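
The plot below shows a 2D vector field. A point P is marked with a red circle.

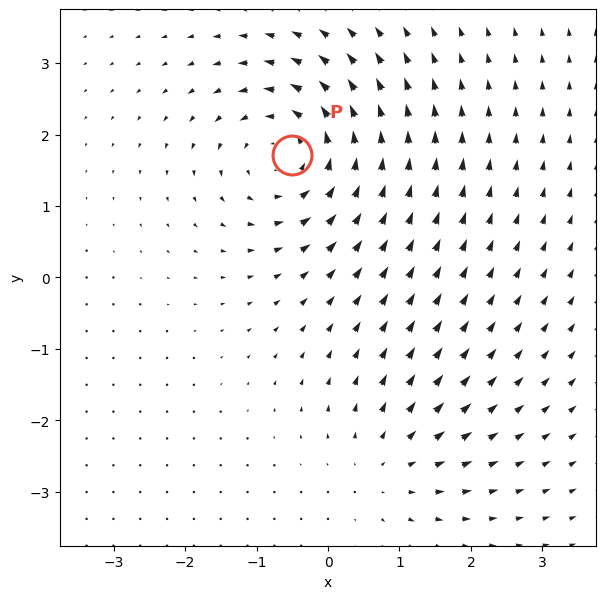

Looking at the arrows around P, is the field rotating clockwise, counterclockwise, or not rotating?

Near P at (-0.5, 1.7) the arrows circulate counterclockwise. The curl (z-component) there is about +5; positive curl means counterclockwise rotation.

counterclockwise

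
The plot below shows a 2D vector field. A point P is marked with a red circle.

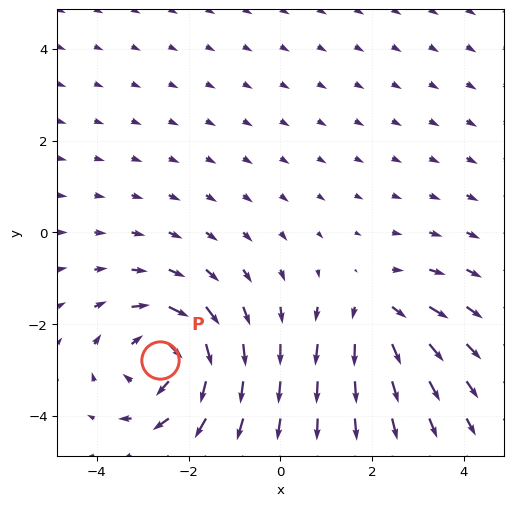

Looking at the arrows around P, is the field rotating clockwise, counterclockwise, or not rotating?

clockwise

Near P at (-2.6, -2.8) the arrows circulate clockwise. The curl (z-component) there is about -5; negative curl means clockwise rotation.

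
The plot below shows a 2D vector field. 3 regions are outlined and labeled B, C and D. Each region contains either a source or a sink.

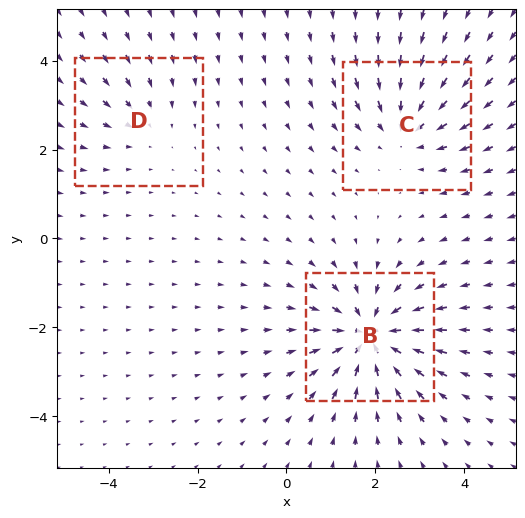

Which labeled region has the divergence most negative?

Divergence at each region's feature centre — B: about -6, C: about -4, D: about -2. Region B is most negative.

B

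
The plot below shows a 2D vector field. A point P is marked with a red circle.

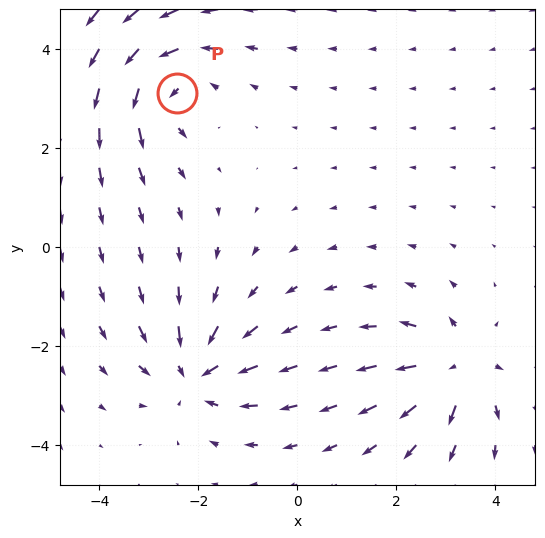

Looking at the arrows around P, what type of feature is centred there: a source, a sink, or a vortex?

vortex

At P (-2.4, 3.1) the arrows circulate counterclockwise. Divergence ≈0, curl about +4 — near-zero divergence with nonzero curl is a vortex.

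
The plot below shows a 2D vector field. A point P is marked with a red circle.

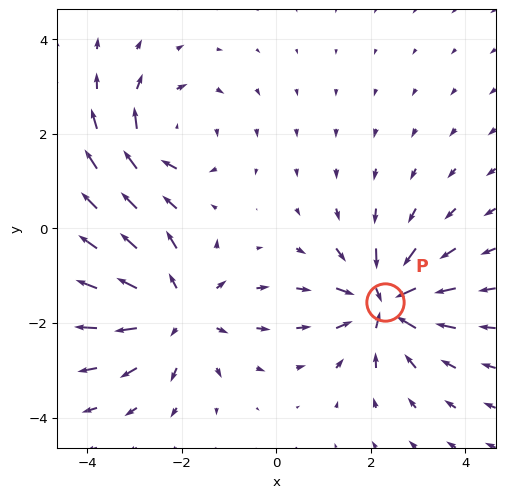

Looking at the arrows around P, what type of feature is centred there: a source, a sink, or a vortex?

sink

At P (2.3, -1.6) the arrows converge inward. Divergence about -6, curl ≈0 — negative divergence with near-zero curl is a sink.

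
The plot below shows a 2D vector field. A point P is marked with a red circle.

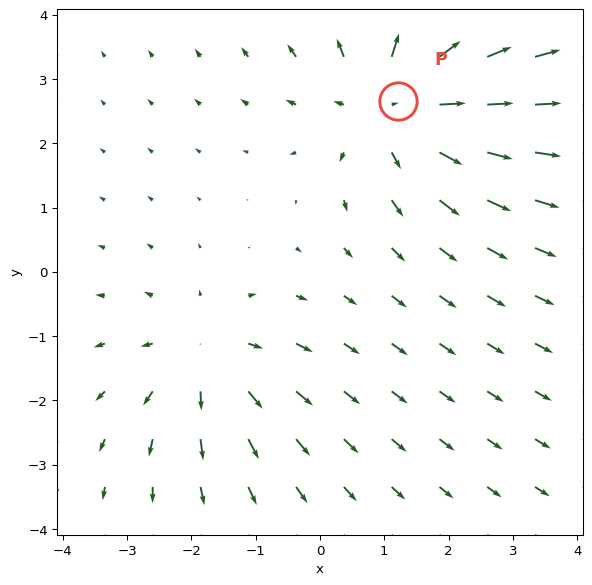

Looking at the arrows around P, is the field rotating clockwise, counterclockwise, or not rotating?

not rotating

Near P at (1.2, 2.7) the arrows show no circulation. The curl there is ≈0.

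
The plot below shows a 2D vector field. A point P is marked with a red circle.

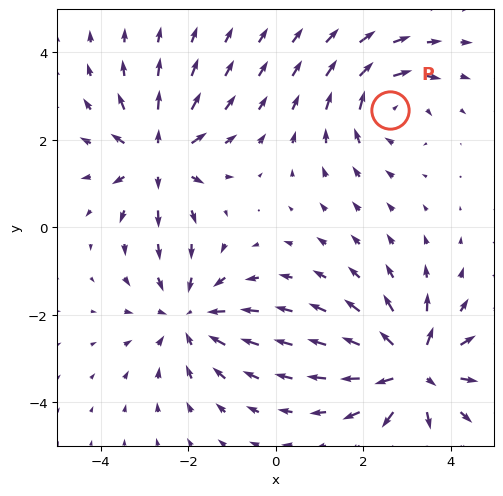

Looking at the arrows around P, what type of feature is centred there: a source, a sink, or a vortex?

At P (2.6, 2.7) the arrows circulate clockwise. Divergence ≈0, curl about -4 — near-zero divergence with nonzero curl is a vortex.

vortex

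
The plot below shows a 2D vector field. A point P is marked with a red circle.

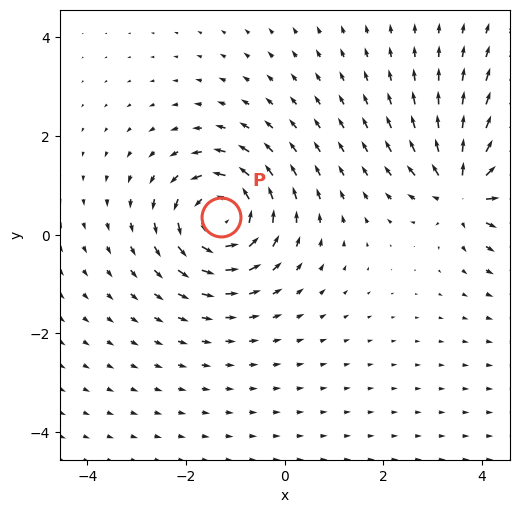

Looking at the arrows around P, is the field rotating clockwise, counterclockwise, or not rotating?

Near P at (-1.3, 0.3) the arrows circulate counterclockwise. The curl (z-component) there is about +4; positive curl means counterclockwise rotation.

counterclockwise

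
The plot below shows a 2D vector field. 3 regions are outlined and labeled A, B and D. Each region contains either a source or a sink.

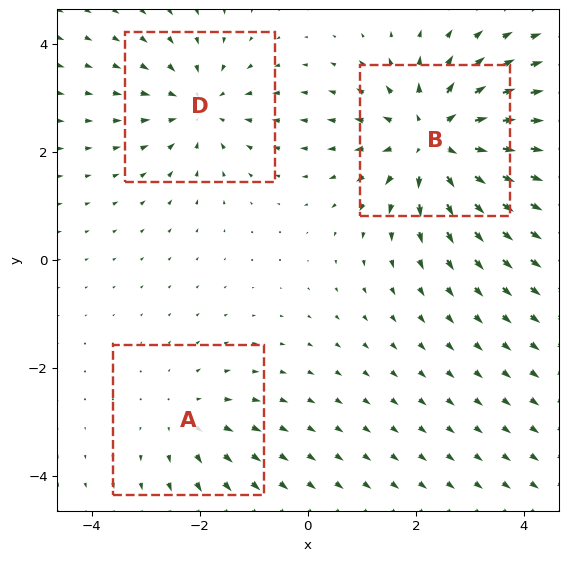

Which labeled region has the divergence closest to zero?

Divergence at each region's feature centre — A: about +2, B: about +5, D: about -3. Region A is closest to zero.

A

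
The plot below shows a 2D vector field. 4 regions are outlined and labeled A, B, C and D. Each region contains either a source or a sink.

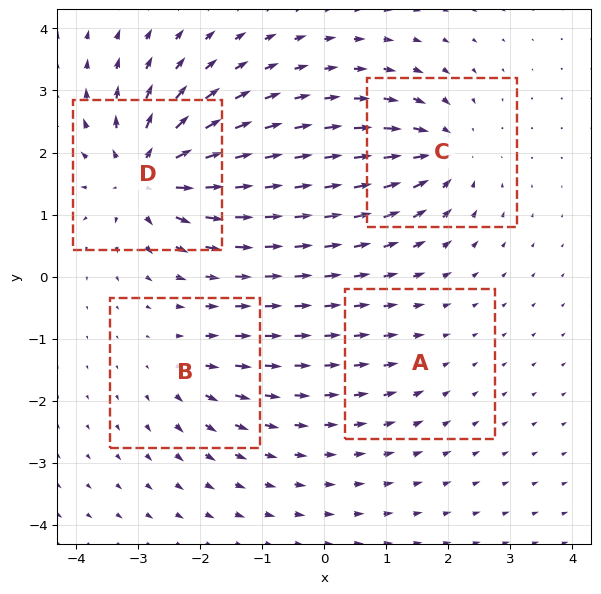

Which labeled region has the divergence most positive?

D

Divergence at each region's feature centre — A: about -2, B: about +4, C: about -6, D: about +9. Region D is most positive.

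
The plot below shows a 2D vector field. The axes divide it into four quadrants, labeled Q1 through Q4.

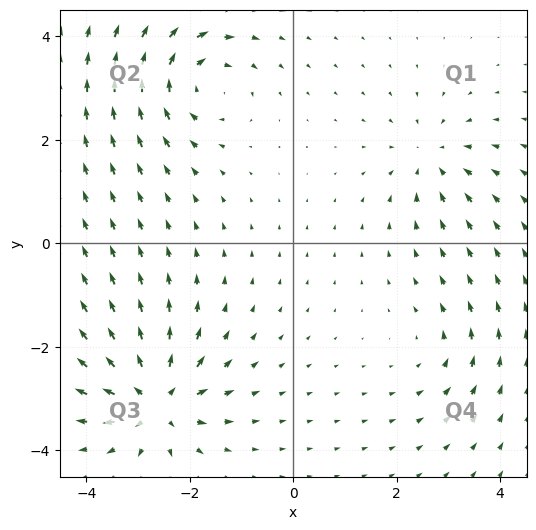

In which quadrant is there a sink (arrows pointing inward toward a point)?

Q1

The sink sits at approximately (2.7, 1.6), which lies in quadrant Q1. The divergence there is about -4, negative as expected for a sink.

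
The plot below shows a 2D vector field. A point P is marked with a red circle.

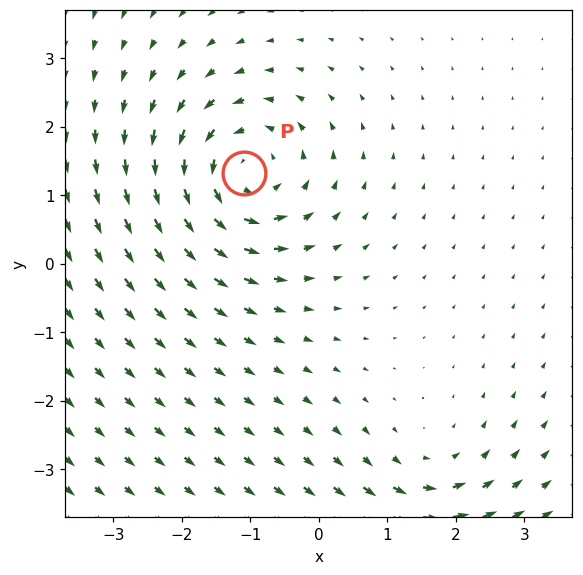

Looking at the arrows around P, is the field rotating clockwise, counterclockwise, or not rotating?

counterclockwise

Near P at (-1.1, 1.3) the arrows circulate counterclockwise. The curl (z-component) there is about +5; positive curl means counterclockwise rotation.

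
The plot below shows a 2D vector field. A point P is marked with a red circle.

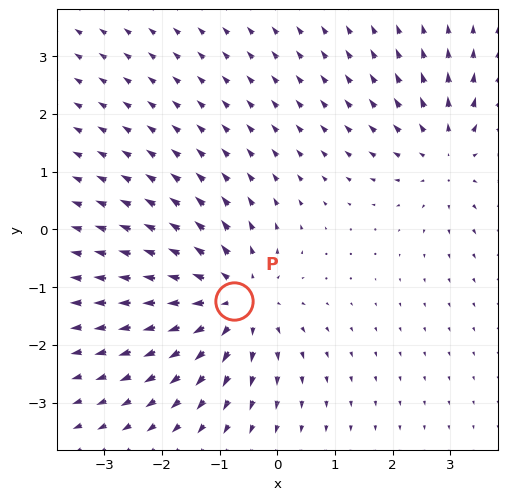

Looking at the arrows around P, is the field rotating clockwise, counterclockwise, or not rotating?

Near P at (-0.7, -1.2) the arrows show no circulation. The curl there is ≈0.

not rotating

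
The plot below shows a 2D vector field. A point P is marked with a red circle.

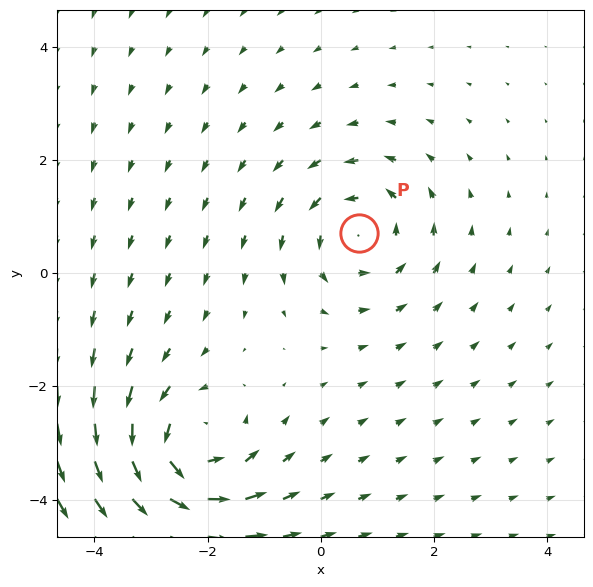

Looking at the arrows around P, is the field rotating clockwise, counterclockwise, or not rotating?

counterclockwise

Near P at (0.7, 0.7) the arrows circulate counterclockwise. The curl (z-component) there is about +3; positive curl means counterclockwise rotation.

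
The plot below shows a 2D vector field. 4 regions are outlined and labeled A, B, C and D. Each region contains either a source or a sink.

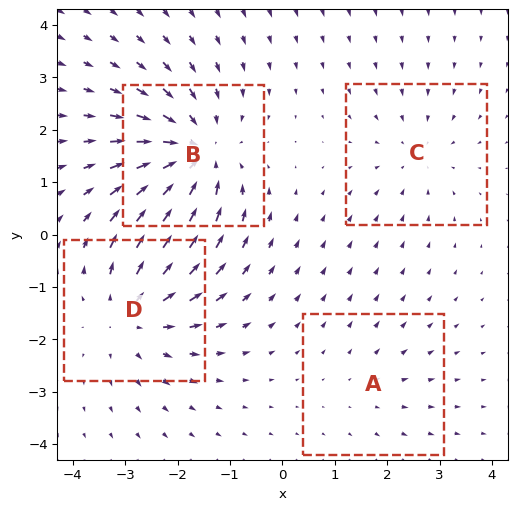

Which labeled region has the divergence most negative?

B

Divergence at each region's feature centre — A: about +2, B: about -6, C: about -3, D: about +4. Region B is most negative.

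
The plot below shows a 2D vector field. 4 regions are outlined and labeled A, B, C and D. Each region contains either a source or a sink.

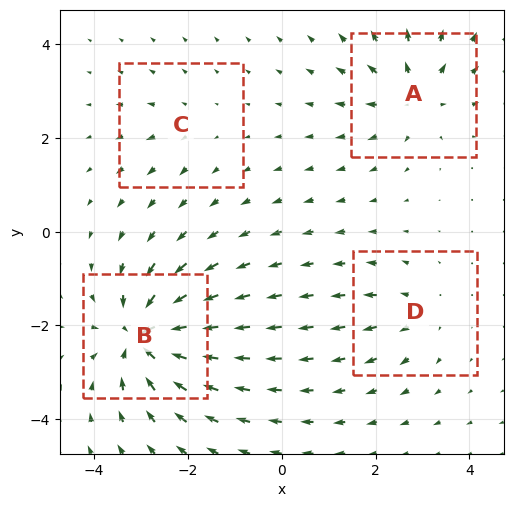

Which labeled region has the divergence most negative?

Divergence at each region's feature centre — A: about +5, B: about -8, C: about +2, D: about +3. Region B is most negative.

B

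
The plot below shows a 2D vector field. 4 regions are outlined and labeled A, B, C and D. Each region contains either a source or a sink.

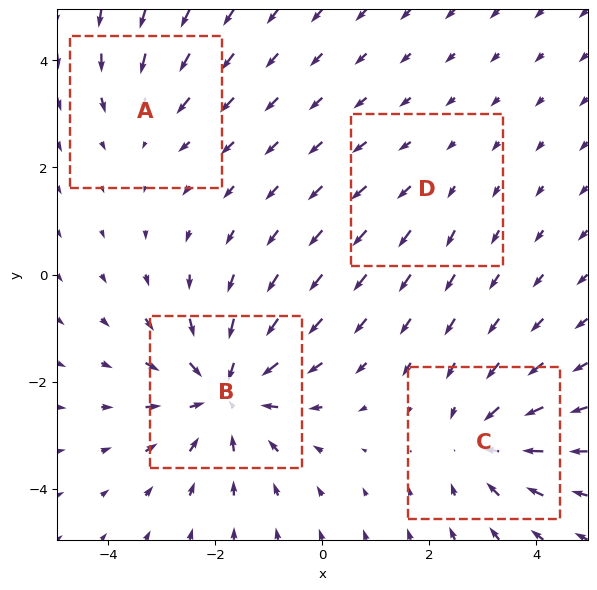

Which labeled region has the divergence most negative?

B

Divergence at each region's feature centre — A: about -3, B: about -6, C: about -4, D: about +2. Region B is most negative.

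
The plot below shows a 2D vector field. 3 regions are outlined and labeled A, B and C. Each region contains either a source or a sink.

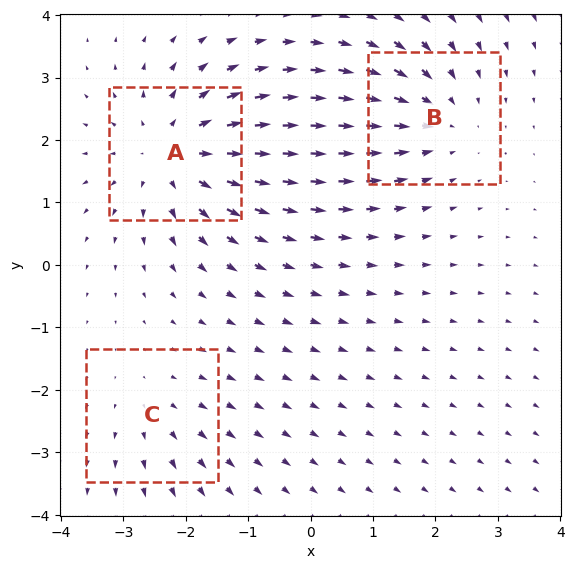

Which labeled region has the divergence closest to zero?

Divergence at each region's feature centre — A: about +4, B: about -3, C: about +2. Region C is closest to zero.

C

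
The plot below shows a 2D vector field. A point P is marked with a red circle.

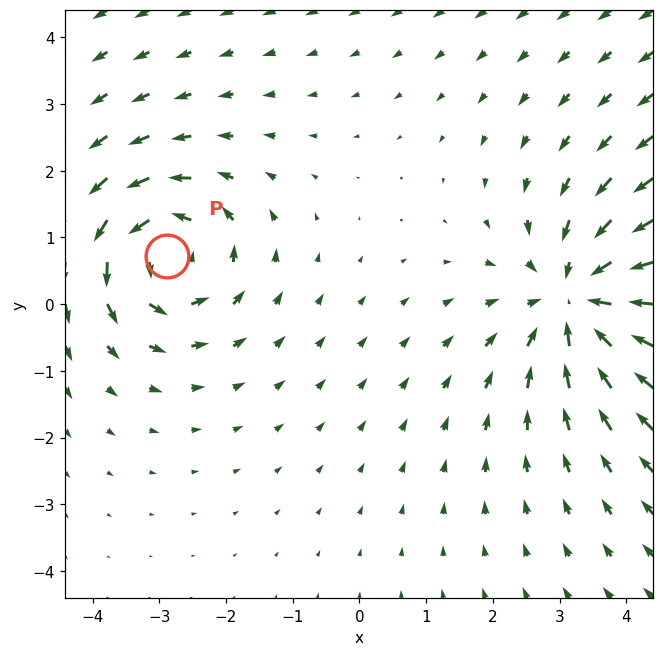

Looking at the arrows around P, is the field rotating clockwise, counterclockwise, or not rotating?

counterclockwise

Near P at (-2.9, 0.7) the arrows circulate counterclockwise. The curl (z-component) there is about +4; positive curl means counterclockwise rotation.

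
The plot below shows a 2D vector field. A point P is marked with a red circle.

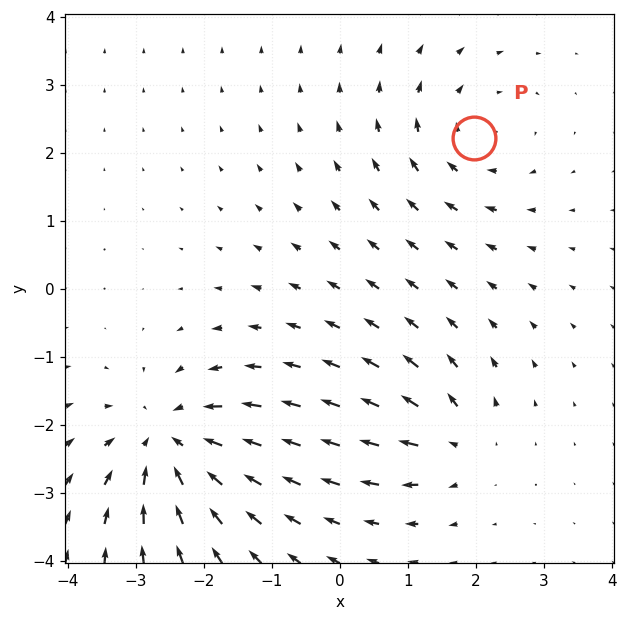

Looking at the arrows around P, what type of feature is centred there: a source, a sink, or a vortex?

At P (2.0, 2.2) the arrows circulate clockwise. Divergence ≈0, curl about -3 — near-zero divergence with nonzero curl is a vortex.

vortex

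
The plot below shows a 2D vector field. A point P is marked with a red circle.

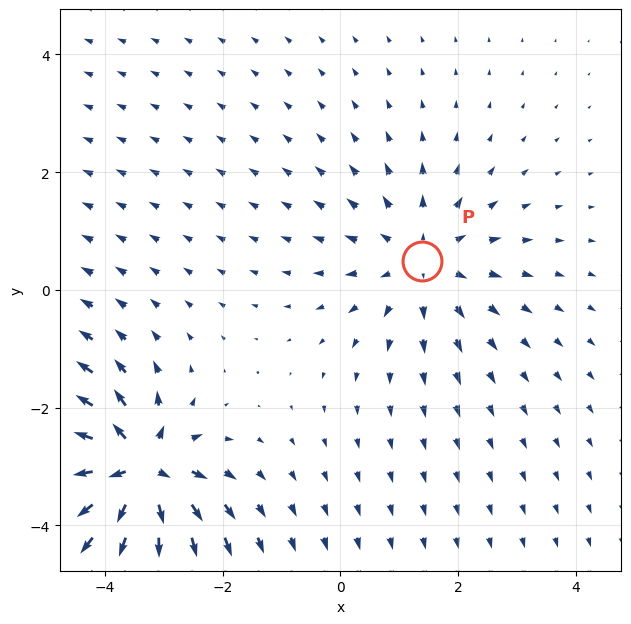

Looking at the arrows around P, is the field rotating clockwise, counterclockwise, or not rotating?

not rotating

Near P at (1.4, 0.5) the arrows show no circulation. The curl there is ≈0.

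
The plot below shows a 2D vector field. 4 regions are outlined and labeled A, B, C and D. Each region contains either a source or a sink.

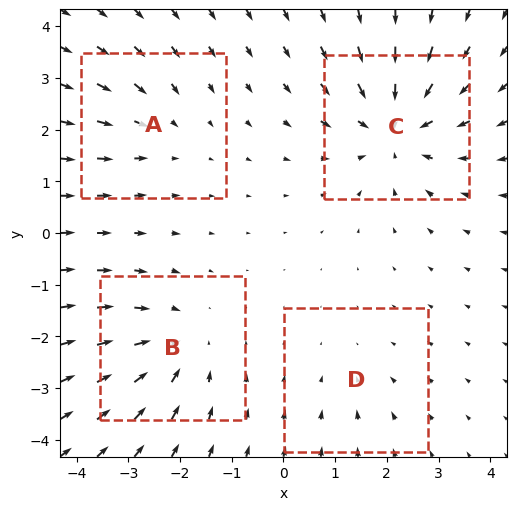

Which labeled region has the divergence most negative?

Divergence at each region's feature centre — A: about -3, B: about -4, C: about -6, D: about -2. Region C is most negative.

C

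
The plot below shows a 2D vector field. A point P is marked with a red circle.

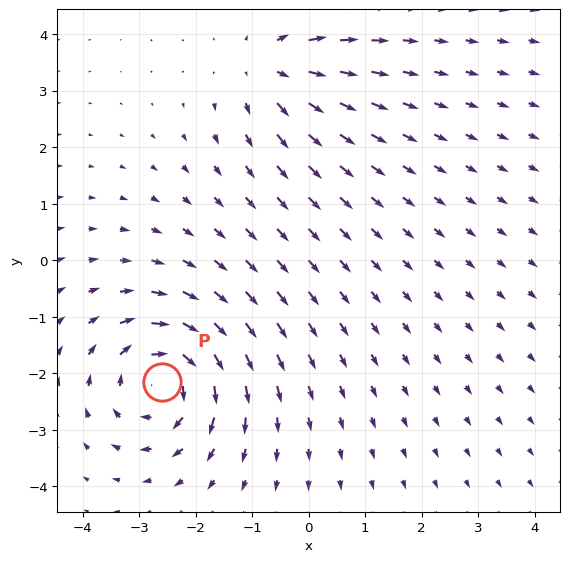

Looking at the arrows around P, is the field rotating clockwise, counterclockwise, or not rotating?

Near P at (-2.6, -2.1) the arrows circulate clockwise. The curl (z-component) there is about -6; negative curl means clockwise rotation.

clockwise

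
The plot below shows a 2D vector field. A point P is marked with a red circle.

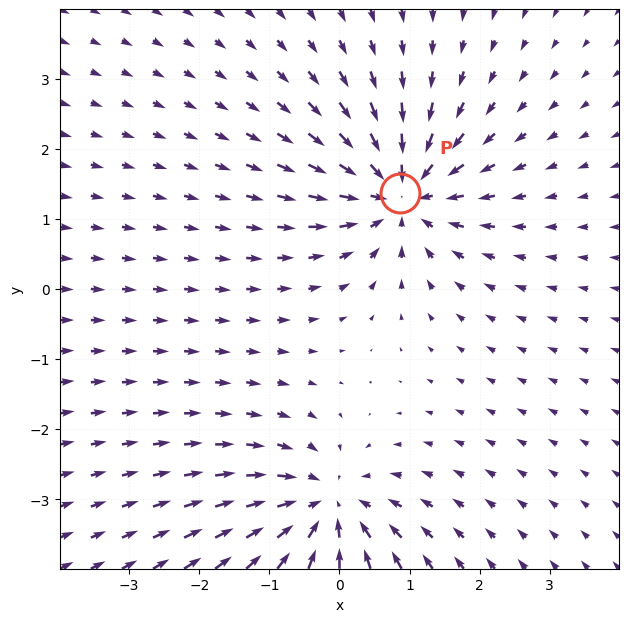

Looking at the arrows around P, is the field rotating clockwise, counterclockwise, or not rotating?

Near P at (0.9, 1.4) the arrows show no circulation. The curl there is ≈0.

not rotating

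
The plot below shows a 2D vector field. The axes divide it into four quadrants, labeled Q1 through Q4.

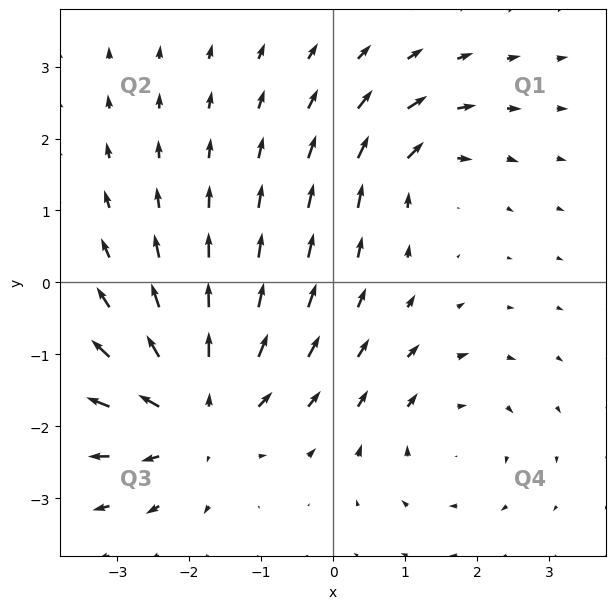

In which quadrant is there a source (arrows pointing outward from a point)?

The source sits at approximately (-1.9, -1.8), which lies in quadrant Q3. The divergence there is about +5, positive as expected for a source.

Q3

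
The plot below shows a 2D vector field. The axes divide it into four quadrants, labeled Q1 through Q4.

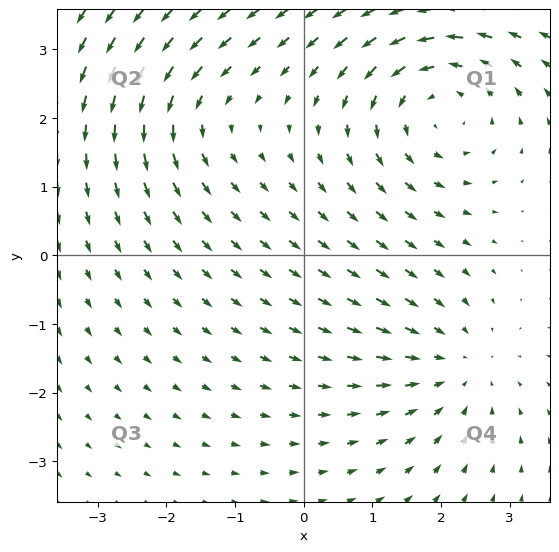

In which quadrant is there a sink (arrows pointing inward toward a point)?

Q4

The sink sits at approximately (2.2, -1.6), which lies in quadrant Q4. The divergence there is about -3, negative as expected for a sink.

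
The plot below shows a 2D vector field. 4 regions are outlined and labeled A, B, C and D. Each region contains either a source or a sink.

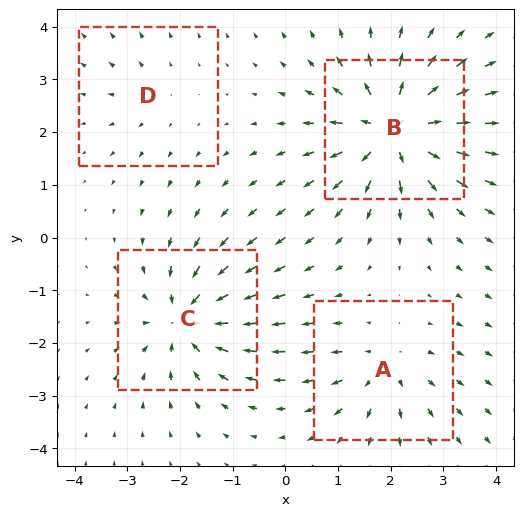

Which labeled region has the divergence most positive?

B

Divergence at each region's feature centre — A: about +4, B: about +8, C: about -6, D: about +2. Region B is most positive.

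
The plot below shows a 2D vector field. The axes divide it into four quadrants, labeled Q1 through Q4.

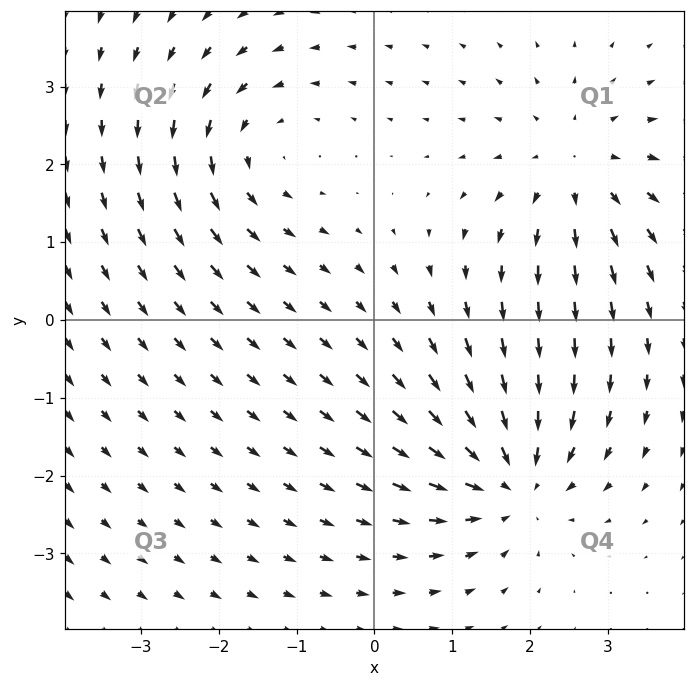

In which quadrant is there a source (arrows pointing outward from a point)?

Q1

The source sits at approximately (2.6, 1.9), which lies in quadrant Q1. The divergence there is about +4, positive as expected for a source.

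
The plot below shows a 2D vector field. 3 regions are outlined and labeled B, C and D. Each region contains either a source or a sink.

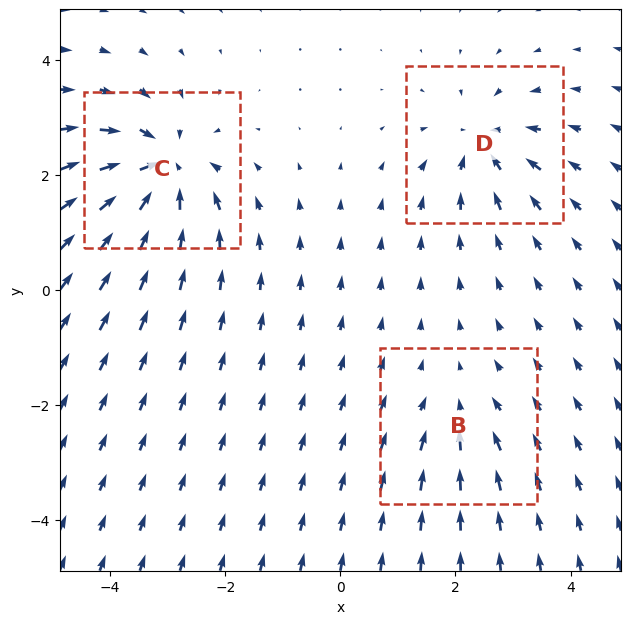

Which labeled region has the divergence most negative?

Divergence at each region's feature centre — B: about -2, C: about -6, D: about -4. Region C is most negative.

C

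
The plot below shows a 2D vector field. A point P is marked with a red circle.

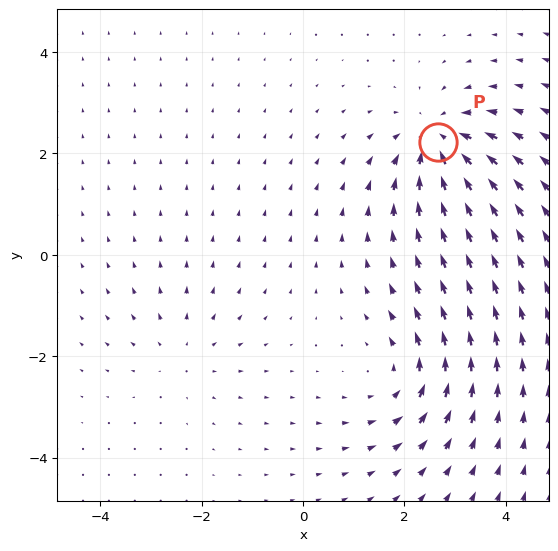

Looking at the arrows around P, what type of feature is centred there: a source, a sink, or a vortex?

sink

At P (2.7, 2.2) the arrows converge inward. Divergence about -5, curl ≈0 — negative divergence with near-zero curl is a sink.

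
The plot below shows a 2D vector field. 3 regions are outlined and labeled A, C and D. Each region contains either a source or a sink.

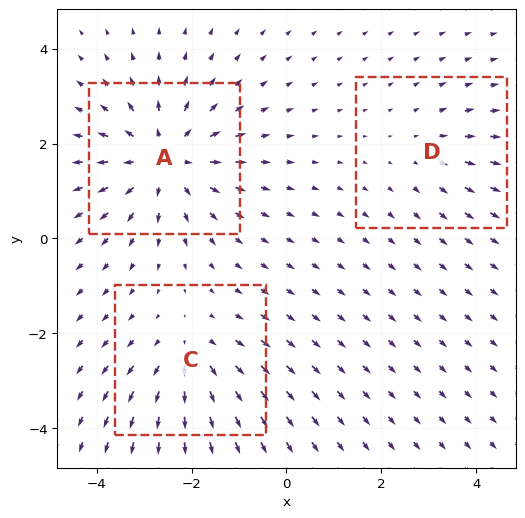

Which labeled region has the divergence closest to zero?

Divergence at each region's feature centre — A: about +4, C: about +3, D: about +2. Region D is closest to zero.

D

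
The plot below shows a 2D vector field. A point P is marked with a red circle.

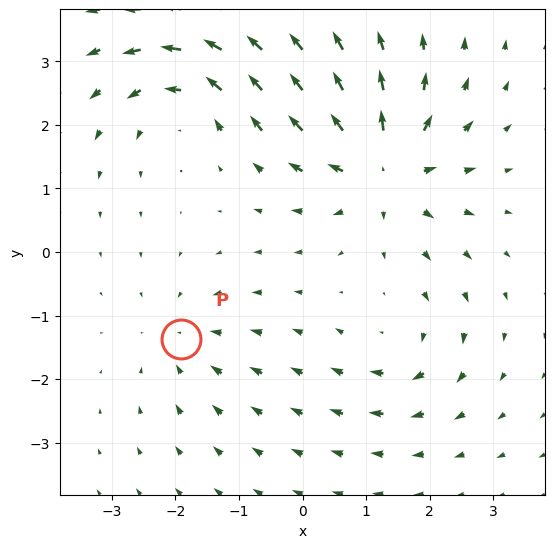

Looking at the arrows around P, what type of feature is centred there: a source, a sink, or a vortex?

sink

At P (-1.9, -1.4) the arrows converge inward. Divergence about -3, curl ≈0 — negative divergence with near-zero curl is a sink.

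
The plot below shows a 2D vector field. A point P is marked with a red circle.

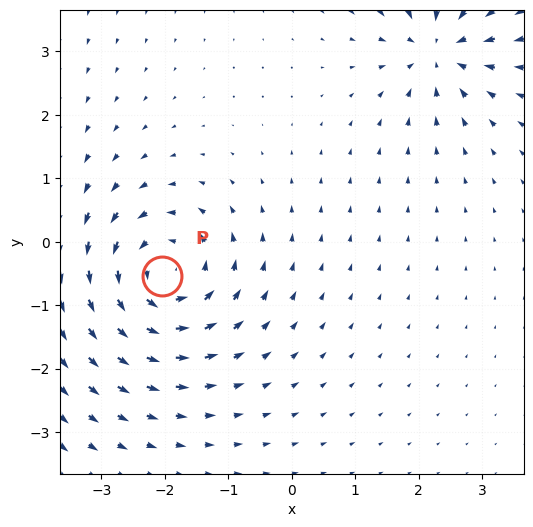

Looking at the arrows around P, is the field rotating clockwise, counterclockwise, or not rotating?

Near P at (-2.0, -0.5) the arrows circulate counterclockwise. The curl (z-component) there is about +4; positive curl means counterclockwise rotation.

counterclockwise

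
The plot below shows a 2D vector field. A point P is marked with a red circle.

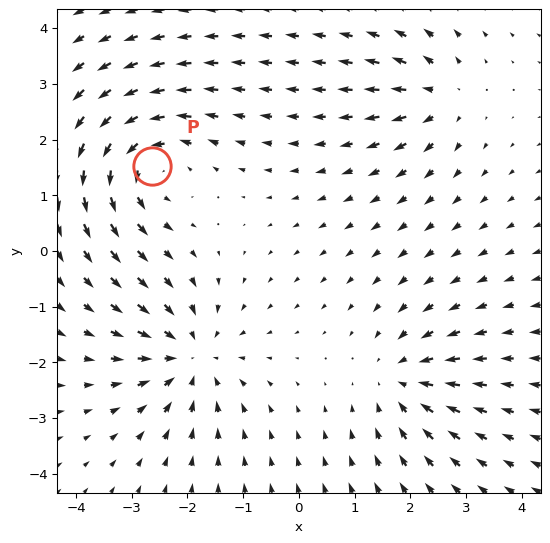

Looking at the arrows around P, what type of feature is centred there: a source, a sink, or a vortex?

At P (-2.6, 1.5) the arrows circulate counterclockwise. Divergence ≈0, curl about +5 — near-zero divergence with nonzero curl is a vortex.

vortex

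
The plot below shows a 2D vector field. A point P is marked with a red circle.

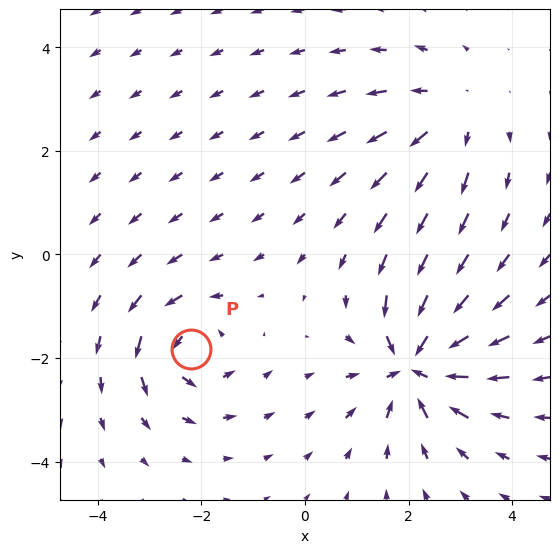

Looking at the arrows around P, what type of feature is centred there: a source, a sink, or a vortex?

vortex

At P (-2.2, -1.8) the arrows circulate counterclockwise. Divergence ≈0, curl about +5 — near-zero divergence with nonzero curl is a vortex.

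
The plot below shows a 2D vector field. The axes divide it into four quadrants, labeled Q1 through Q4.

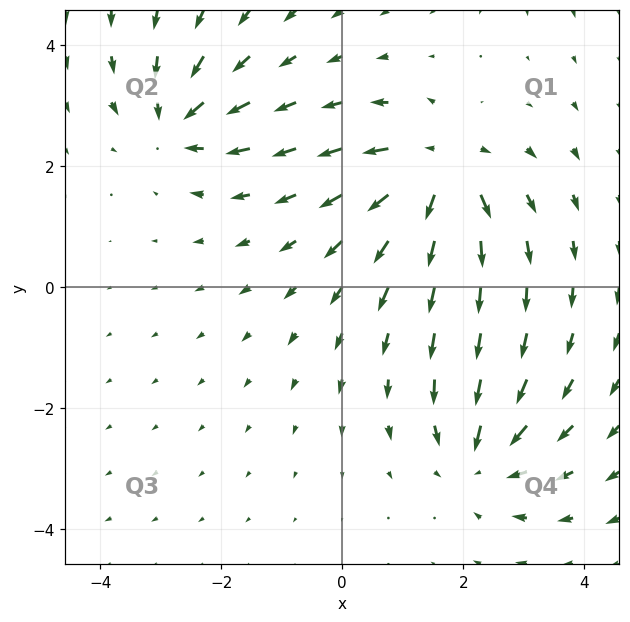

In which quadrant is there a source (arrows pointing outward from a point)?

The source sits at approximately (1.6, 1.9), which lies in quadrant Q1. The divergence there is about +5, positive as expected for a source.

Q1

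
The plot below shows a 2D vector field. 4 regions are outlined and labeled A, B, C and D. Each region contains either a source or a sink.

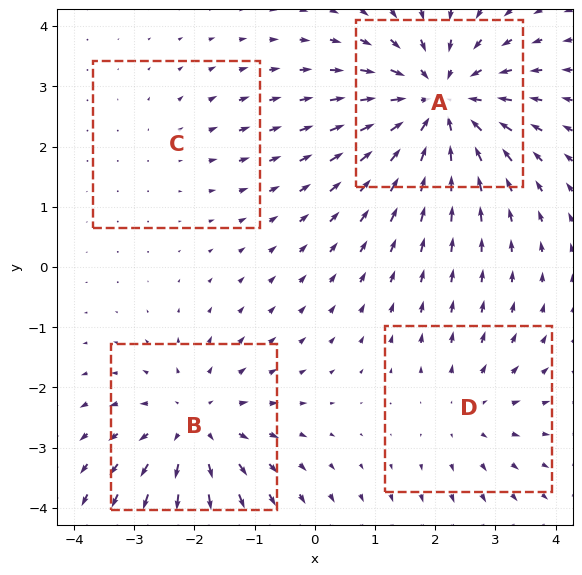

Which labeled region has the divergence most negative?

A

Divergence at each region's feature centre — A: about -6, B: about +4, C: about +2, D: about +3. Region A is most negative.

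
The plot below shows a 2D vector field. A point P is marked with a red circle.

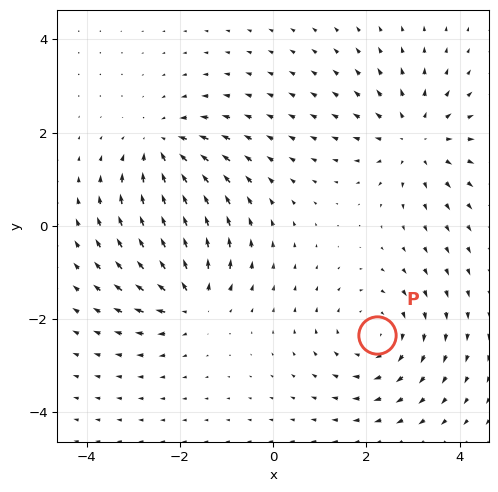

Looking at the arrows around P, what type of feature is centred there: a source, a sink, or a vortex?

vortex

At P (2.2, -2.3) the arrows circulate clockwise. Divergence ≈0, curl about -4 — near-zero divergence with nonzero curl is a vortex.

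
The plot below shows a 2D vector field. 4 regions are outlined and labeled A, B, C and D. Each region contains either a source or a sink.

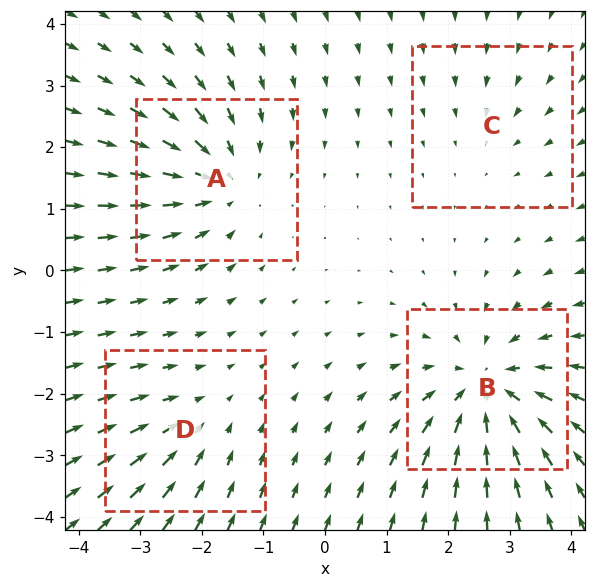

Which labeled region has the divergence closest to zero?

C

Divergence at each region's feature centre — A: about -5, B: about -6, C: about -2, D: about -3. Region C is closest to zero.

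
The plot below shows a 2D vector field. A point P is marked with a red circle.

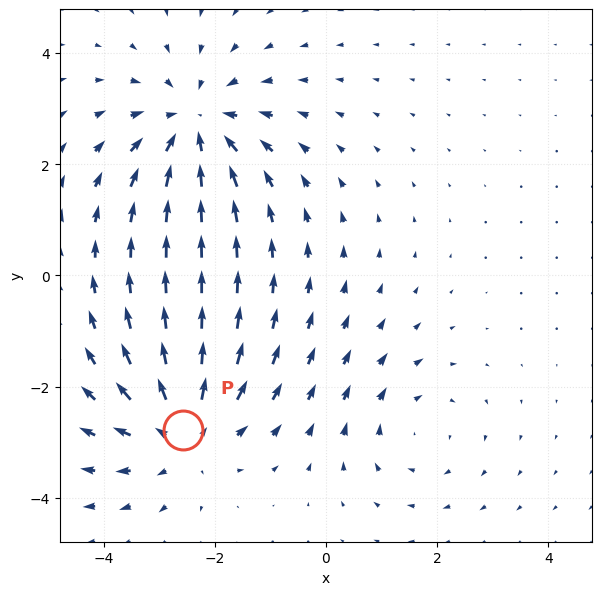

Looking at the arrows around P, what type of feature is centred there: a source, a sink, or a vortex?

source

At P (-2.6, -2.8) the arrows spread outward. Divergence about +4, curl ≈0 — positive divergence with near-zero curl is a source.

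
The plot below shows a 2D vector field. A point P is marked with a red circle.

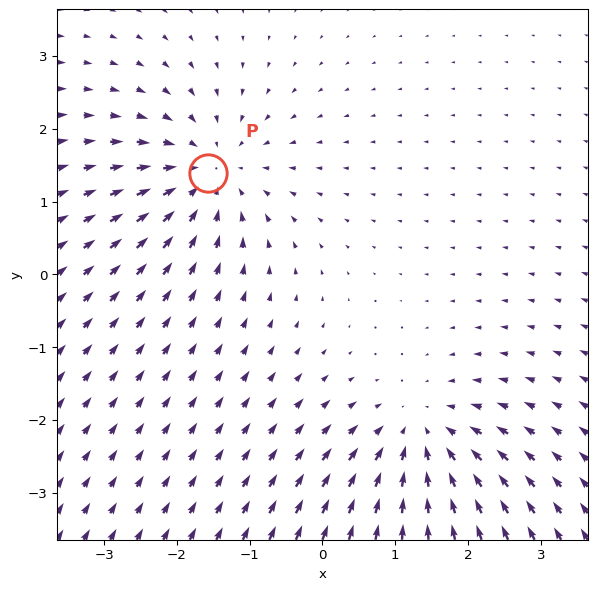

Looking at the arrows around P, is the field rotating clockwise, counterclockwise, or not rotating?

Near P at (-1.6, 1.4) the arrows show no circulation. The curl there is ≈0.

not rotating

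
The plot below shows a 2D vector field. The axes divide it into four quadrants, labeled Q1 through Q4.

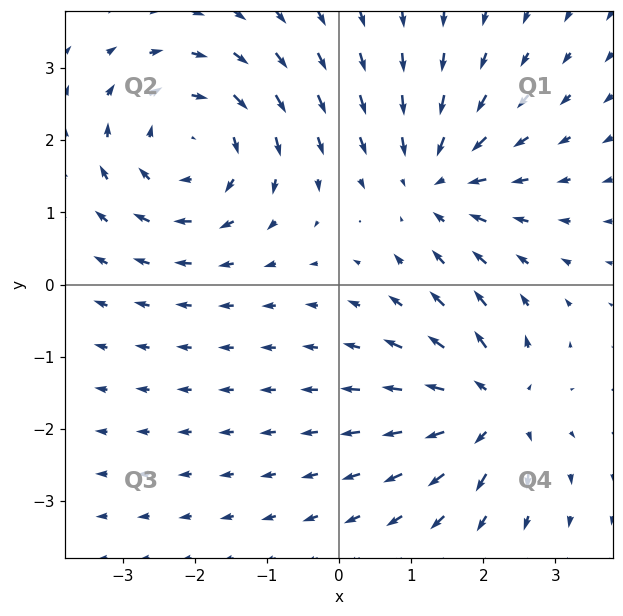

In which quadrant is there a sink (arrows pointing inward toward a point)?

Q1

The sink sits at approximately (1.3, 1.4), which lies in quadrant Q1. The divergence there is about -3, negative as expected for a sink.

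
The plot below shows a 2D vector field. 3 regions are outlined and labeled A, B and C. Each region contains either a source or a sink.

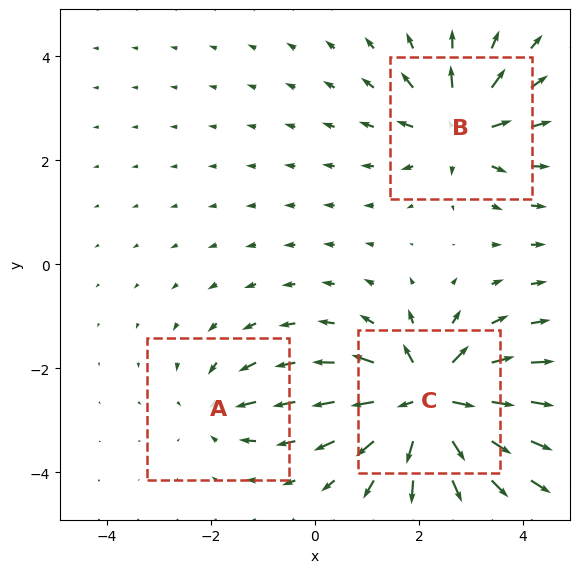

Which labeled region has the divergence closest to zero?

Divergence at each region's feature centre — A: about -2, B: about +4, C: about +6. Region A is closest to zero.

A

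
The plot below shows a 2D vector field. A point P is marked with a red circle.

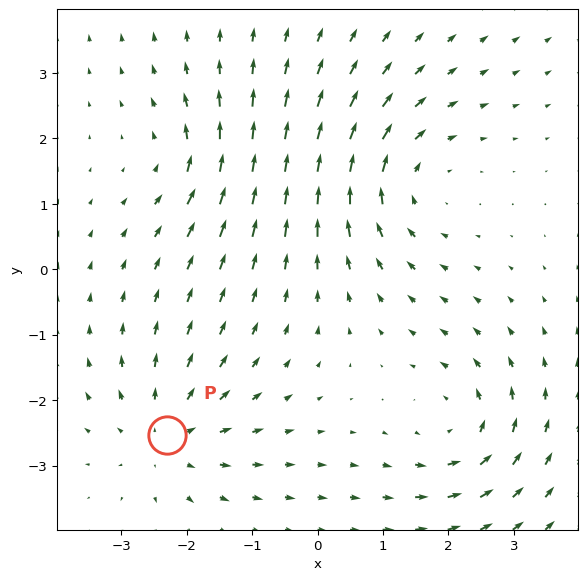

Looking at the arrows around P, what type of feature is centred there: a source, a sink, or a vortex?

source

At P (-2.3, -2.5) the arrows spread outward. Divergence about +4, curl ≈0 — positive divergence with near-zero curl is a source.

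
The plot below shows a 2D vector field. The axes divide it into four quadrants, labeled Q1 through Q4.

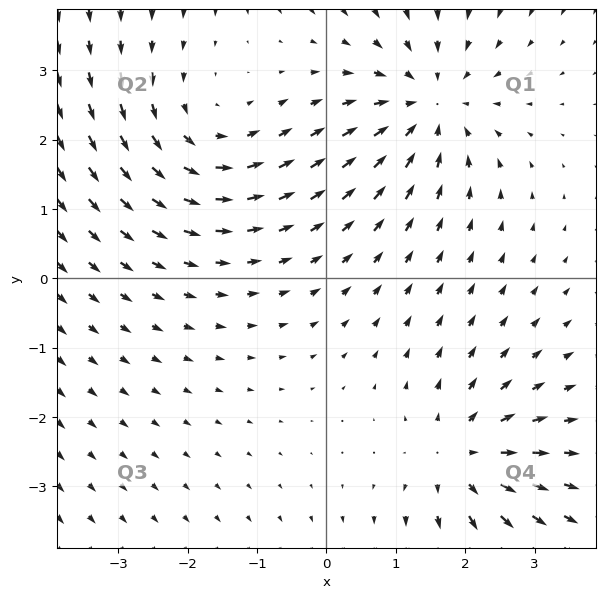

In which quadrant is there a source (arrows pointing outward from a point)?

Q4

The source sits at approximately (2.0, -2.6), which lies in quadrant Q4. The divergence there is about +3, positive as expected for a source.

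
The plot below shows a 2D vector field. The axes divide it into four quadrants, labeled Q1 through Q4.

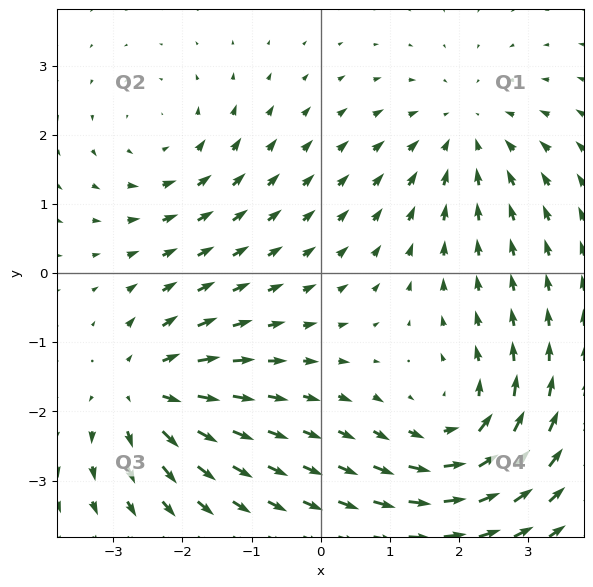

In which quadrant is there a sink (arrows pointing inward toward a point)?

Q1

The sink sits at approximately (2.1, 2.0), which lies in quadrant Q1. The divergence there is about -3, negative as expected for a sink.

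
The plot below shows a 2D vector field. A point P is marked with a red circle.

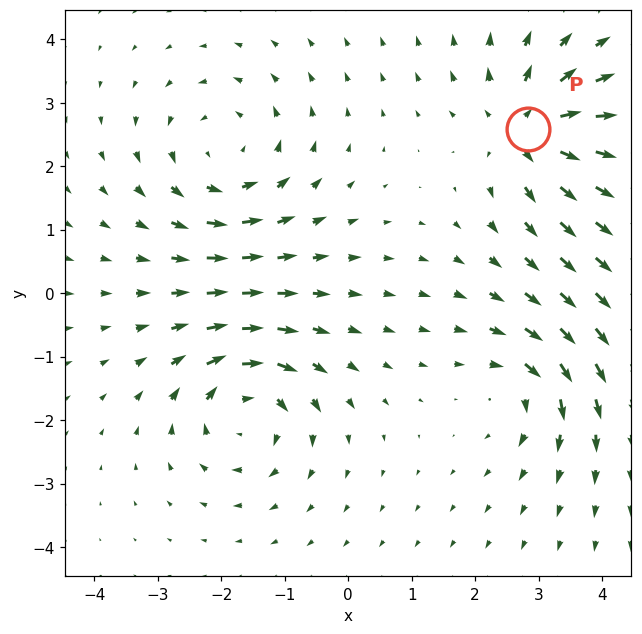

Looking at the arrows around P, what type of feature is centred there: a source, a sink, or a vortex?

source

At P (2.8, 2.6) the arrows spread outward. Divergence about +5, curl ≈0 — positive divergence with near-zero curl is a source.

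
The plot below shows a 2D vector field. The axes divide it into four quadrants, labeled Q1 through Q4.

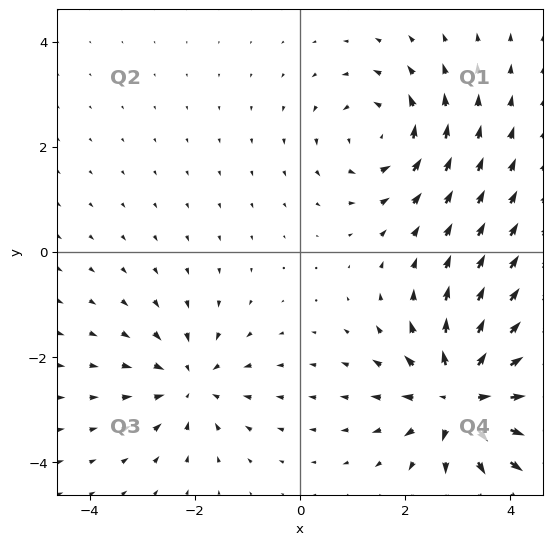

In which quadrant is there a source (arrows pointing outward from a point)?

Q4

The source sits at approximately (3.1, -2.7), which lies in quadrant Q4. The divergence there is about +5, positive as expected for a source.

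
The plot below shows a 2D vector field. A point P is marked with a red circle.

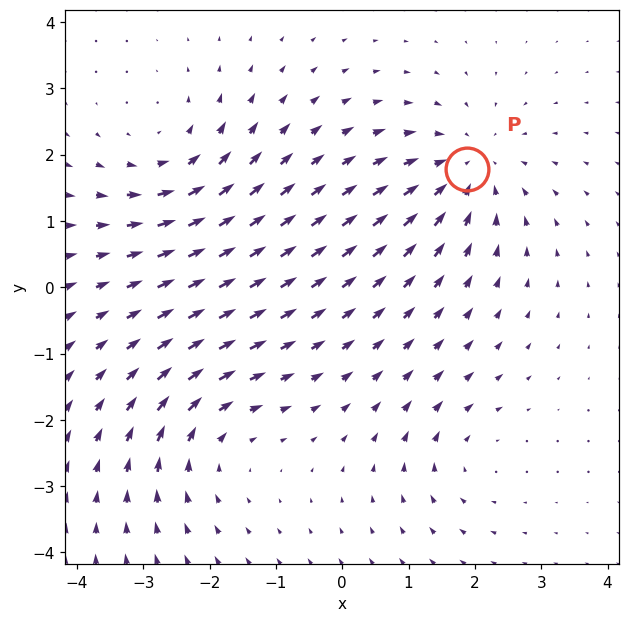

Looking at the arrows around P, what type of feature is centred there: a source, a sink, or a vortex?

At P (1.9, 1.8) the arrows converge inward. Divergence about -5, curl ≈0 — negative divergence with near-zero curl is a sink.

sink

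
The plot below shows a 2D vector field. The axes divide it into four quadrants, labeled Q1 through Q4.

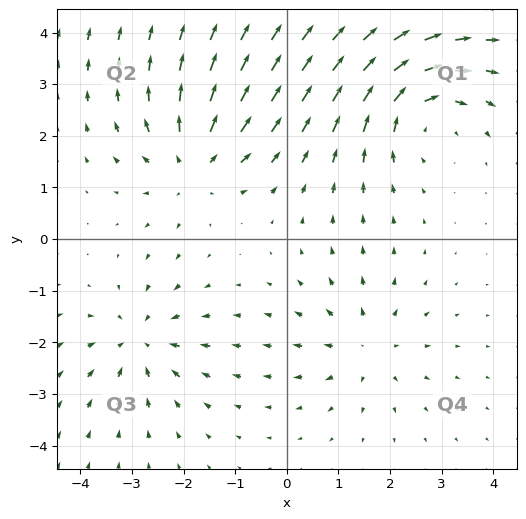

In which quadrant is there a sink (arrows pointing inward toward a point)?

Q3

The sink sits at approximately (-2.8, -2.0), which lies in quadrant Q3. The divergence there is about -4, negative as expected for a sink.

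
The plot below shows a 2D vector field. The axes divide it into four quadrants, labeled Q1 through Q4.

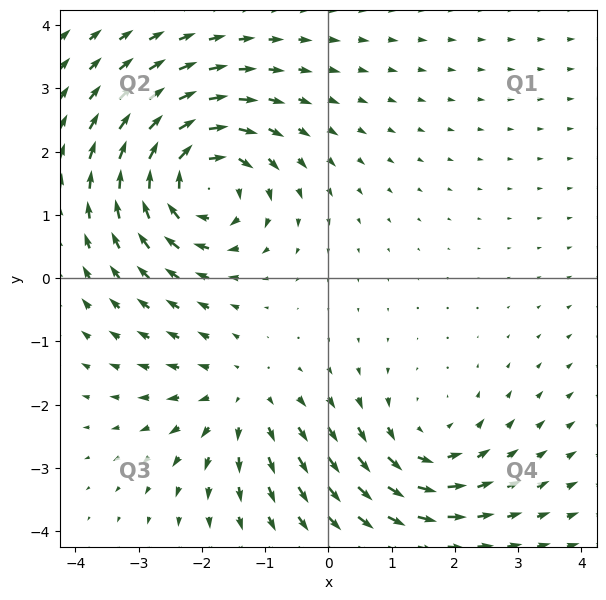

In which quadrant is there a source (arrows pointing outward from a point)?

The source sits at approximately (-1.4, -1.9), which lies in quadrant Q3. The divergence there is about +3, positive as expected for a source.

Q3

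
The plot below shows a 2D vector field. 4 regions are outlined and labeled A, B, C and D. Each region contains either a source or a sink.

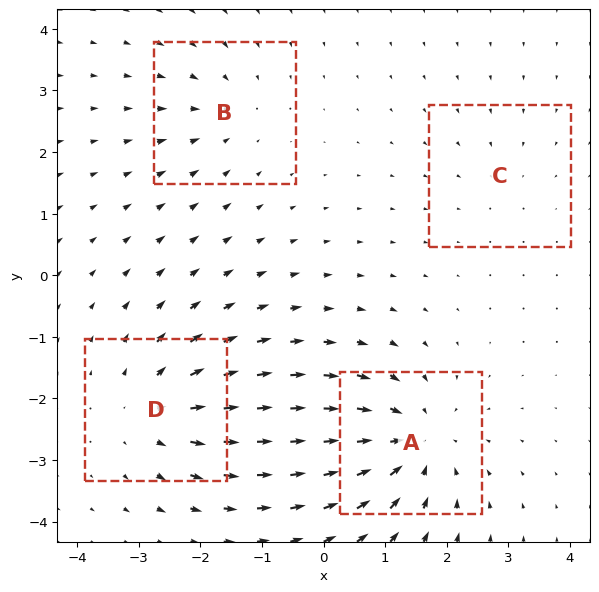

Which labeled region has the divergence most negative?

Divergence at each region's feature centre — A: about -6, B: about -3, C: about -2, D: about +5. Region A is most negative.

A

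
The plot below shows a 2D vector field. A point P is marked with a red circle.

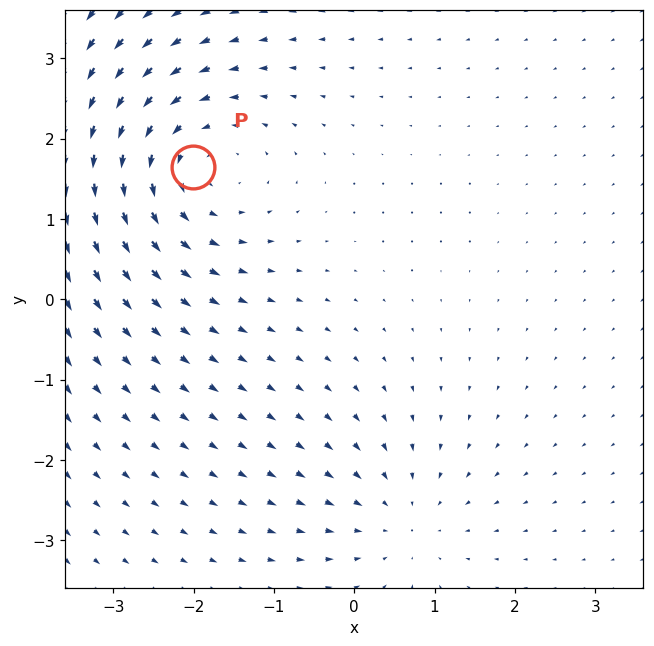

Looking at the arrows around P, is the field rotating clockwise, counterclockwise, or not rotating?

Near P at (-2.0, 1.6) the arrows circulate counterclockwise. The curl (z-component) there is about +4; positive curl means counterclockwise rotation.

counterclockwise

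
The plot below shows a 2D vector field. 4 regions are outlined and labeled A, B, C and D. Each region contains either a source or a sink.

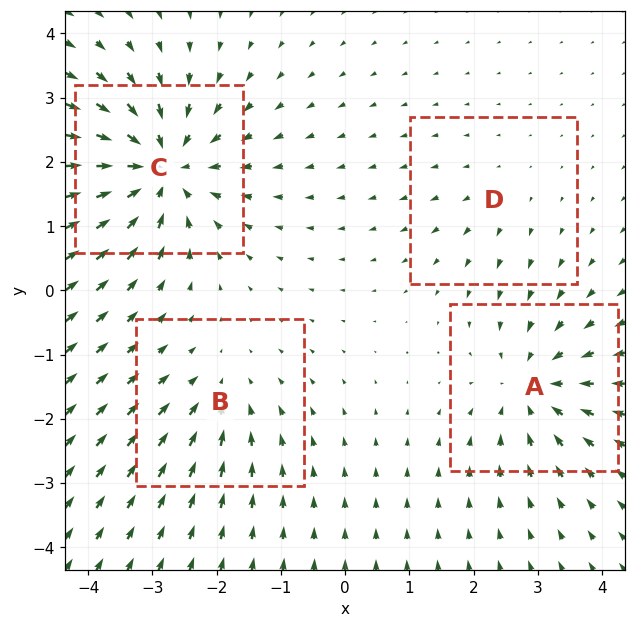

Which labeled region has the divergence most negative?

Divergence at each region's feature centre — A: about -5, B: about -4, C: about -8, D: about +2. Region C is most negative.

C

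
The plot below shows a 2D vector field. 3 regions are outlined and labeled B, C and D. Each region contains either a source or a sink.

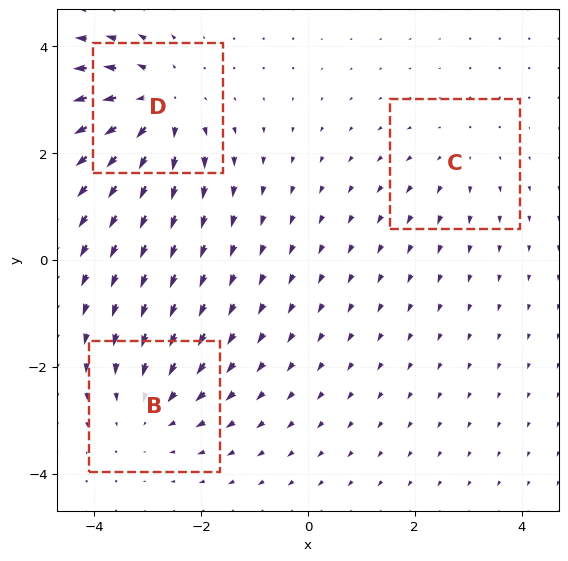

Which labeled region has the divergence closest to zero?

Divergence at each region's feature centre — B: about -3, C: about +2, D: about +5. Region C is closest to zero.

C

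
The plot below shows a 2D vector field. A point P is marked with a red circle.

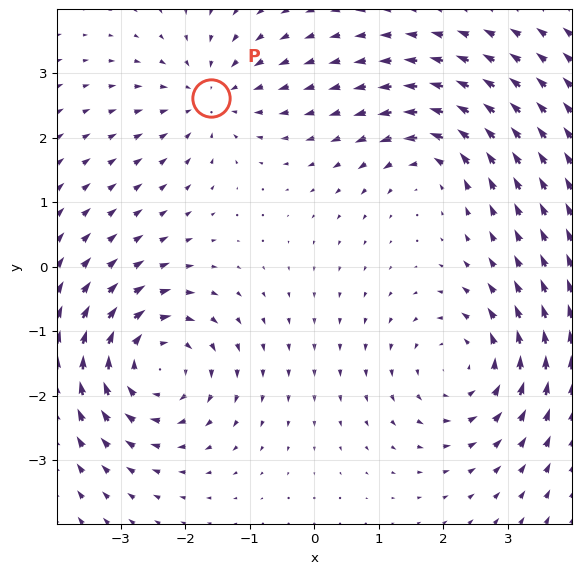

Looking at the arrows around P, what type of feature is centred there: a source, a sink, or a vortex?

sink

At P (-1.6, 2.6) the arrows converge inward. Divergence about -3, curl ≈0 — negative divergence with near-zero curl is a sink.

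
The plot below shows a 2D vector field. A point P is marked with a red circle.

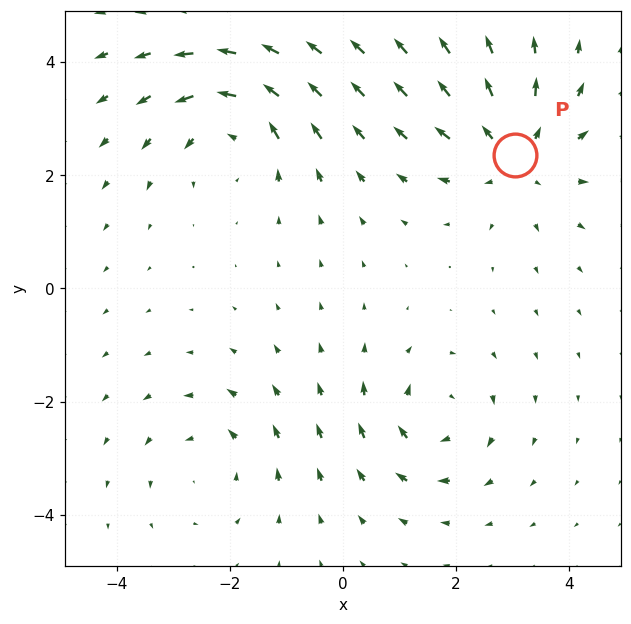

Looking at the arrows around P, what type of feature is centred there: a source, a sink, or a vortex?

source

At P (3.0, 2.4) the arrows spread outward. Divergence about +4, curl ≈0 — positive divergence with near-zero curl is a source.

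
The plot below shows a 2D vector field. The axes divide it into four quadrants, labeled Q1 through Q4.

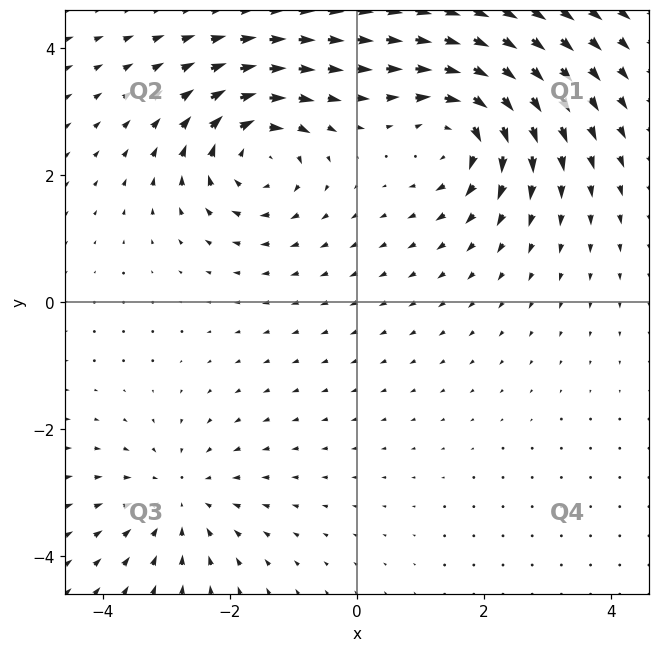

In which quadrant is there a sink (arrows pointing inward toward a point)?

The sink sits at approximately (-2.8, -3.1), which lies in quadrant Q3. The divergence there is about -3, negative as expected for a sink.

Q3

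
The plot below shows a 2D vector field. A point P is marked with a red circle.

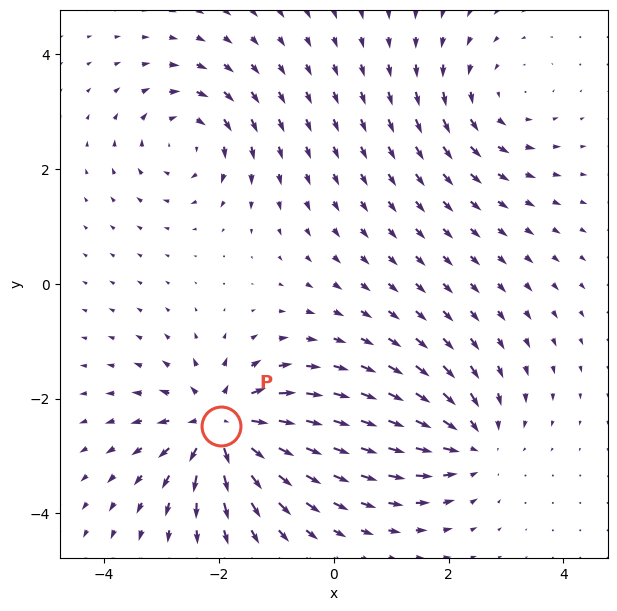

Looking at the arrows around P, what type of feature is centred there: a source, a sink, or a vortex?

At P (-2.0, -2.5) the arrows spread outward. Divergence about +7, curl ≈0 — positive divergence with near-zero curl is a source.

source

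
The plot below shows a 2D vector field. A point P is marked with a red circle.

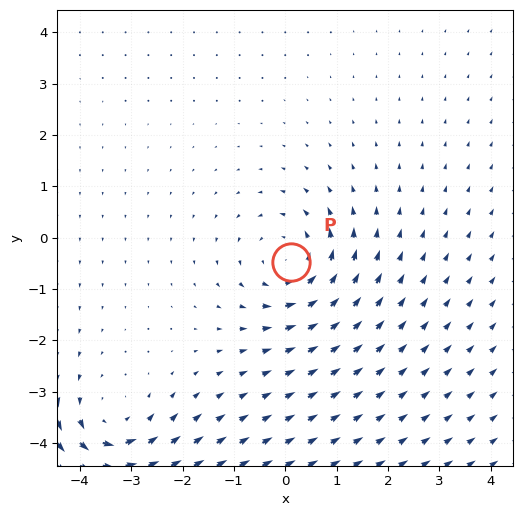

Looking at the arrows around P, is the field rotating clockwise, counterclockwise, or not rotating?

Near P at (0.1, -0.5) the arrows circulate counterclockwise. The curl (z-component) there is about +4; positive curl means counterclockwise rotation.

counterclockwise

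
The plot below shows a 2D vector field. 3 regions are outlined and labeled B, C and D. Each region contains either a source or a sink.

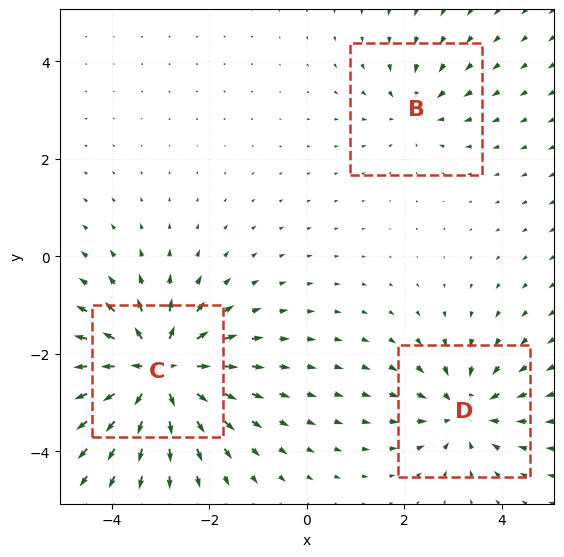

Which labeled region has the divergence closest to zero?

Divergence at each region's feature centre — B: about -2, C: about +6, D: about -4. Region B is closest to zero.

B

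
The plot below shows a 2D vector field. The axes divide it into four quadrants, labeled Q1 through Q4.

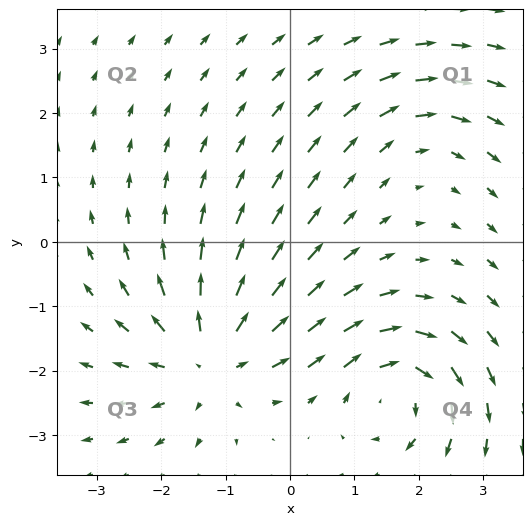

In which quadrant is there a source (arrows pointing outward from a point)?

The source sits at approximately (-1.2, -1.8), which lies in quadrant Q3. The divergence there is about +5, positive as expected for a source.

Q3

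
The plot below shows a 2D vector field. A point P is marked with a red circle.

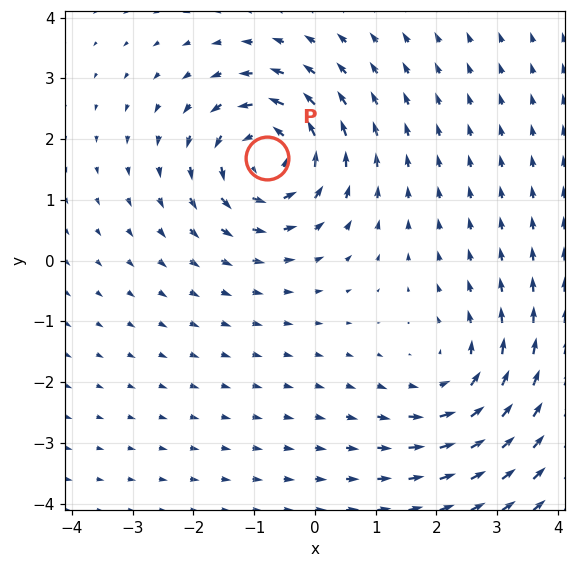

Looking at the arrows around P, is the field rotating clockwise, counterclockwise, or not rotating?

counterclockwise

Near P at (-0.8, 1.7) the arrows circulate counterclockwise. The curl (z-component) there is about +6; positive curl means counterclockwise rotation.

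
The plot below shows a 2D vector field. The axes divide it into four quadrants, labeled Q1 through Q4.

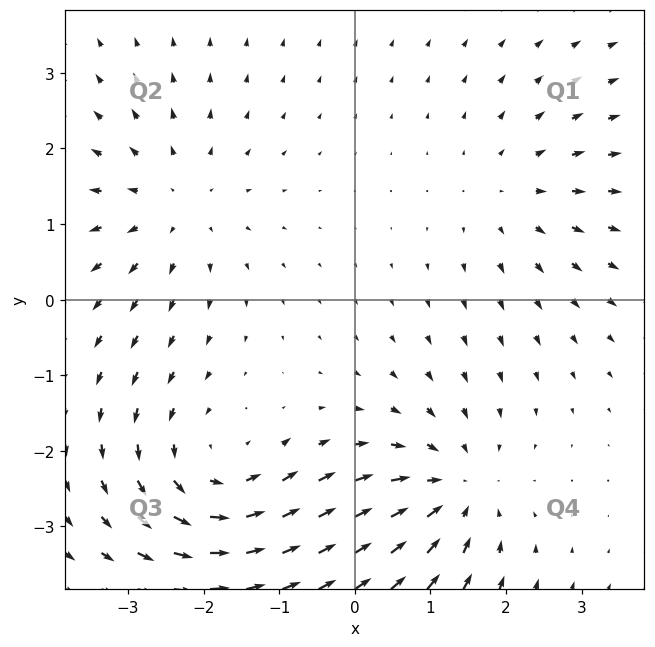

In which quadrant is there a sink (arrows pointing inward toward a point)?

The sink sits at approximately (1.3, -2.5), which lies in quadrant Q4. The divergence there is about -4, negative as expected for a sink.

Q4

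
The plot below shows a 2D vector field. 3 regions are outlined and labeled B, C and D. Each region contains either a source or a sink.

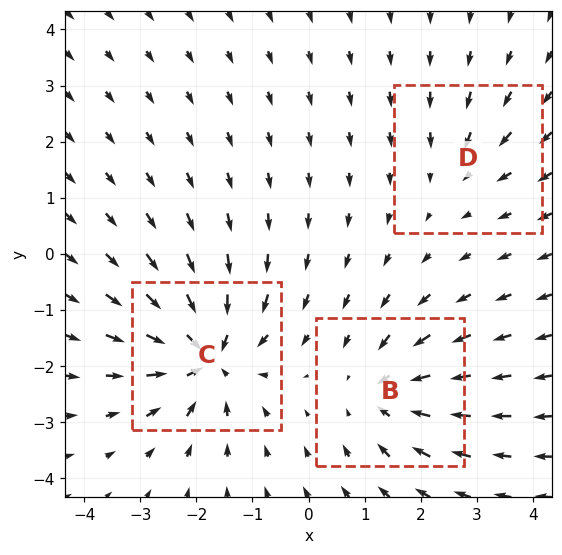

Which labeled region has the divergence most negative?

Divergence at each region's feature centre — B: about -4, C: about -6, D: about -2. Region C is most negative.

C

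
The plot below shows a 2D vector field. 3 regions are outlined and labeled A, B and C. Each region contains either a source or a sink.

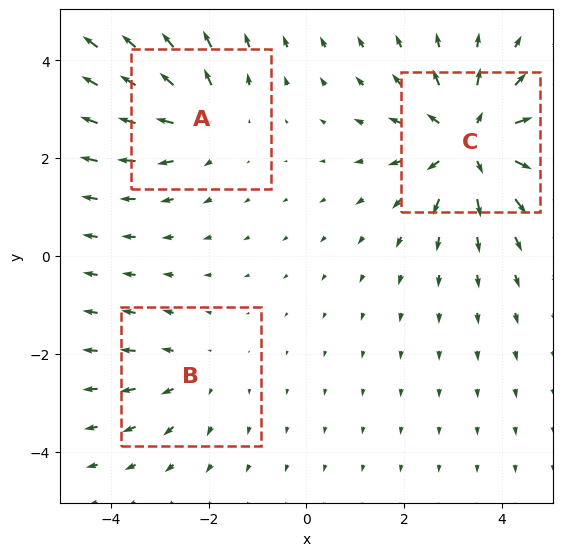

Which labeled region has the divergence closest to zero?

B

Divergence at each region's feature centre — A: about +3, B: about +2, C: about +5. Region B is closest to zero.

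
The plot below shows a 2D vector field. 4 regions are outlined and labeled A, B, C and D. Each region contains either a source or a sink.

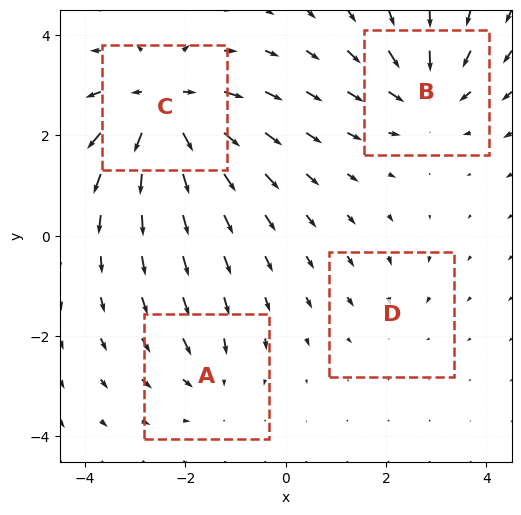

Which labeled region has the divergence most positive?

Divergence at each region's feature centre — A: about -3, B: about -5, C: about +8, D: about -2. Region C is most positive.

C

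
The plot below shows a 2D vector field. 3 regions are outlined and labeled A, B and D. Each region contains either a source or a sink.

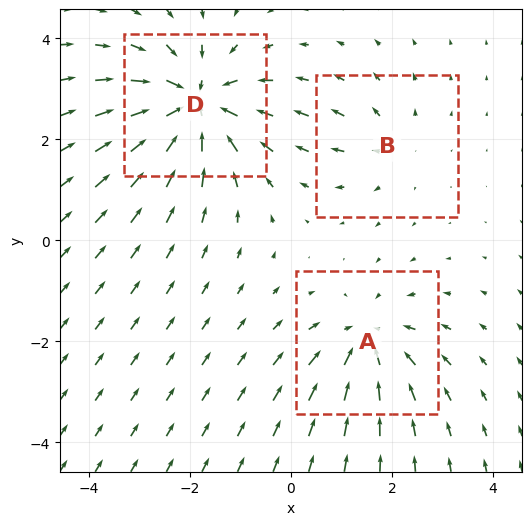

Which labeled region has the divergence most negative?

D

Divergence at each region's feature centre — A: about -3, B: about +2, D: about -5. Region D is most negative.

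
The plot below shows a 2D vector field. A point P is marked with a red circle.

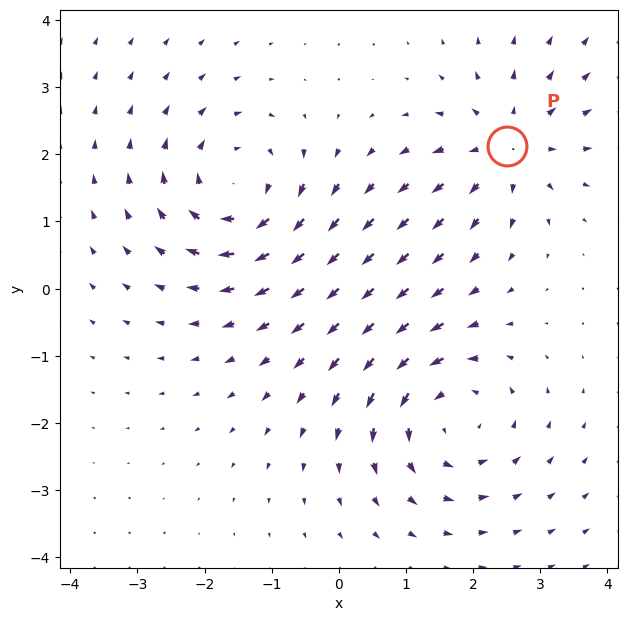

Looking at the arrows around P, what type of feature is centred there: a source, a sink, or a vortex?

source

At P (2.5, 2.1) the arrows spread outward. Divergence about +5, curl ≈0 — positive divergence with near-zero curl is a source.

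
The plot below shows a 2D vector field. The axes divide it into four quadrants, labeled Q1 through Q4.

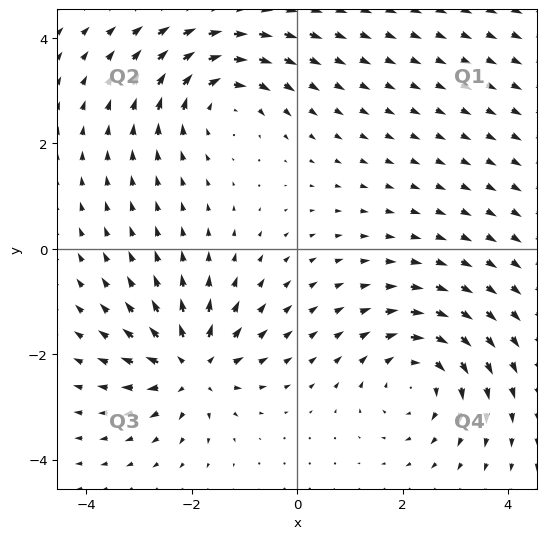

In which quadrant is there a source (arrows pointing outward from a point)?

Q3

The source sits at approximately (-2.0, -2.3), which lies in quadrant Q3. The divergence there is about +6, positive as expected for a source.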